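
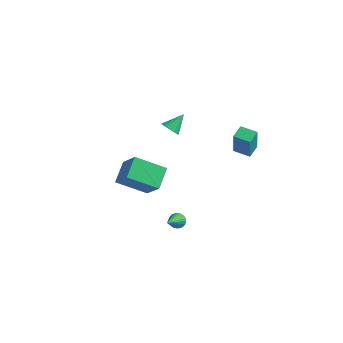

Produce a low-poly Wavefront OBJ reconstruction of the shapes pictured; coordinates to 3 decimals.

v 0.724 -4.811 0.756
v 0.358 -3.587 1.484
v 2.187 -3.818 -0.179
v 1.821 -2.594 0.549
v 1.899 -5.266 2.111
v 1.533 -4.042 2.839
v 3.362 -4.273 1.176
v 2.996 -3.049 1.904
v -0.367 1.823 0.402
v 0.086 2.024 -0.004
v -0.113 2.857 1.198
v -0.148 2.155 -0.1
v -0.425 2.22 -0.096
v -0.691 2.207 0.006
v -0.892 2.118 0.186
v -0.99 1.97 0.409
v -0.964 1.793 0.631
v -0.819 1.622 0.807
v -0.586 1.49 0.903
v -0.308 1.425 0.9
v -0.043 1.438 0.798
v 0.159 1.528 0.617
v 0.256 1.676 0.394
v 0.23 1.853 0.173
v 3.162 3.266 -0.819
v 3.412 2.865 0.908
v 3.047 4.17 -0.592
v 3.296 3.77 1.134
v 4.224 3.43 -0.934
v 4.473 3.03 0.792
v 4.108 4.335 -0.708
v 4.358 3.934 1.019
v 3.156 -2.291 -3.284
v 3.662 -2.222 -3.381
v 3.604 -3.869 -2.056
v 3.636 -2.103 -3.218
v 3.537 -2.013 -3.066
v 3.38 -1.965 -2.947
v 3.189 -1.966 -2.879
v 2.992 -2.017 -2.873
v 2.821 -2.11 -2.929
v 2.7 -2.23 -3.04
v 2.649 -2.359 -3.187
v 2.675 -2.478 -3.35
v 2.774 -2.569 -3.502
v 2.931 -2.617 -3.621
v 3.122 -2.615 -3.689
v 3.319 -2.564 -3.695
v 3.49 -2.471 -3.639
v 3.611 -2.351 -3.528
f 2 4 1
f 5 2 1
f 1 4 3
f 3 5 1
f 2 8 4
f 6 2 5
f 6 8 2
f 4 8 3
f 7 5 3
f 3 8 7
f 7 6 5
f 8 6 7
f 10 9 12
f 10 12 11
f 12 9 13
f 12 13 11
f 13 9 14
f 13 14 11
f 14 9 15
f 14 15 11
f 15 9 16
f 15 16 11
f 16 9 17
f 16 17 11
f 17 9 18
f 17 18 11
f 18 9 19
f 18 19 11
f 19 9 20
f 19 20 11
f 20 9 21
f 20 21 11
f 21 9 22
f 21 22 11
f 22 9 23
f 22 23 11
f 23 9 24
f 23 24 11
f 24 9 10
f 24 10 11
f 26 28 25
f 29 26 25
f 25 28 27
f 27 29 25
f 26 32 28
f 30 26 29
f 30 32 26
f 28 32 27
f 31 29 27
f 27 32 31
f 31 30 29
f 32 30 31
f 34 33 36
f 34 36 35
f 36 33 37
f 36 37 35
f 37 33 38
f 37 38 35
f 38 33 39
f 38 39 35
f 39 33 40
f 39 40 35
f 40 33 41
f 40 41 35
f 41 33 42
f 41 42 35
f 42 33 43
f 42 43 35
f 43 33 44
f 43 44 35
f 44 33 45
f 44 45 35
f 45 33 46
f 45 46 35
f 46 33 47
f 46 47 35
f 47 33 48
f 47 48 35
f 48 33 49
f 48 49 35
f 49 33 50
f 49 50 35
f 50 33 34
f 50 34 35



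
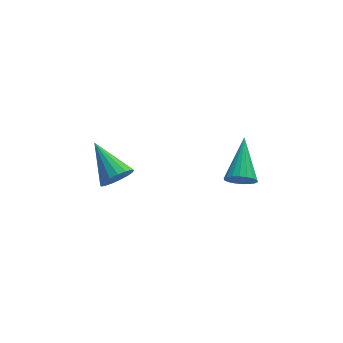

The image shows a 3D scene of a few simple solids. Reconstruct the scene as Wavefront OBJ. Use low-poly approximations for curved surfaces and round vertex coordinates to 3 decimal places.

v -3.633 -0.422 1.64
v -3.138 -0.016 1.268
v -4.207 1.102 2.54
v -3.428 -0.004 1.065
v -3.764 -0.088 0.992
v -4.071 -0.249 1.069
v -4.277 -0.449 1.276
v -4.335 -0.643 1.566
v -4.233 -0.786 1.874
v -3.994 -0.846 2.128
v -3.671 -0.808 2.27
v -3.34 -0.682 2.268
v -3.076 -0.497 2.122
v -2.94 -0.294 1.865
v -2.962 -0.12 1.558
v 1.624 0.796 -1.012
v 2.036 0.419 -0.606
v 2.216 2.544 0.012
v 2.22 0.494 -0.84
v 2.287 0.628 -1.108
v 2.222 0.796 -1.357
v 2.039 0.964 -1.537
v 1.774 1.098 -1.614
v 1.479 1.173 -1.571
v 1.213 1.173 -1.418
v 1.029 1.099 -1.184
v 0.962 0.964 -0.916
v 1.027 0.796 -0.667
v 1.21 0.629 -0.487
v 1.475 0.494 -0.41
v 1.77 0.419 -0.453
f 2 1 4
f 2 4 3
f 4 1 5
f 4 5 3
f 5 1 6
f 5 6 3
f 6 1 7
f 6 7 3
f 7 1 8
f 7 8 3
f 8 1 9
f 8 9 3
f 9 1 10
f 9 10 3
f 10 1 11
f 10 11 3
f 11 1 12
f 11 12 3
f 12 1 13
f 12 13 3
f 13 1 14
f 13 14 3
f 14 1 15
f 14 15 3
f 15 1 2
f 15 2 3
f 17 16 19
f 17 19 18
f 19 16 20
f 19 20 18
f 20 16 21
f 20 21 18
f 21 16 22
f 21 22 18
f 22 16 23
f 22 23 18
f 23 16 24
f 23 24 18
f 24 16 25
f 24 25 18
f 25 16 26
f 25 26 18
f 26 16 27
f 26 27 18
f 27 16 28
f 27 28 18
f 28 16 29
f 28 29 18
f 29 16 30
f 29 30 18
f 30 16 31
f 30 31 18
f 31 16 17
f 31 17 18



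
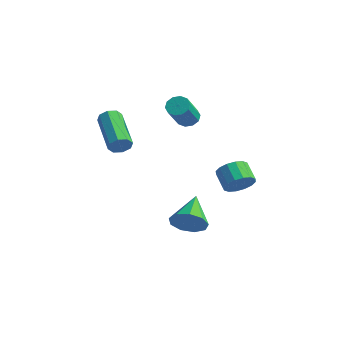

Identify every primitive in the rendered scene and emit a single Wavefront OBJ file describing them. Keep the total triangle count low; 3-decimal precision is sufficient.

v 0.778 -4.182 3.262
v 1.065 -4.02 3.715
v -0.651 -3.037 4.451
v -0.938 -3.198 3.998
v 1.09 -3.736 3.395
v -0.625 -2.753 4.131
v 0.932 -3.713 2.997
v -0.783 -2.73 3.733
v 0.684 -3.965 2.754
v -1.031 -2.981 3.49
v 0.491 -4.343 2.809
v -1.225 -3.36 3.545
v 0.465 -4.627 3.129
v -1.25 -3.644 3.865
v 0.623 -4.65 3.527
v -1.092 -3.667 4.263
v 0.871 -4.399 3.77
v -0.844 -3.415 4.506
v 2.305 -1.553 -2.126
v 2.783 -0.97 -2.635
v 1.415 -0.167 -1.374
v 2.265 -1.139 -2.935
v 1.765 -1.503 -2.857
v 1.518 -1.889 -2.436
v 1.639 -2.119 -1.87
v 2.072 -2.083 -1.424
v 2.613 -1.8 -1.306
v 3.01 -1.401 -1.571
v 3.077 -1.073 -2.096
v 3.494 0.456 0.008
v 3.939 0.985 0.346
v 3.112 1.333 0.891
v 2.666 0.804 0.552
v 3.798 1.163 0.018
v 2.971 1.511 0.563
v 3.576 1.152 -0.312
v 2.748 1.5 0.233
v 3.331 0.954 -0.557
v 2.504 1.302 -0.012
v 3.13 0.622 -0.651
v 2.303 0.971 -0.106
v 3.027 0.247 -0.568
v 2.199 0.595 -0.023
v 3.048 -0.073 -0.331
v 2.221 0.275 0.214
v 3.189 -0.251 -0.003
v 2.362 0.097 0.542
v 3.412 -0.24 0.327
v 2.584 0.108 0.872
v 3.656 -0.042 0.572
v 2.829 0.306 1.117
v 3.857 0.289 0.666
v 3.03 0.638 1.211
v 3.961 0.665 0.583
v 3.133 1.013 1.128
v -1.227 1.97 1.885
v -0.777 2.334 2.045
v -0.384 1.274 3.354
v -0.833 0.91 3.195
v -1.082 2.443 2.225
v -0.689 1.383 3.534
v -1.442 2.372 2.275
v -1.049 1.312 3.585
v -1.72 2.147 2.177
v -1.327 1.087 3.486
v -1.81 1.855 1.967
v -1.417 0.794 3.276
v -1.676 1.606 1.726
v -1.283 0.546 3.035
v -1.371 1.497 1.546
v -0.978 0.437 2.855
v -1.011 1.568 1.495
v -0.618 0.508 2.805
v -0.733 1.793 1.594
v -0.34 0.733 2.903
v -0.643 2.086 1.804
v -0.25 1.025 3.113
f 2 1 5
f 2 5 3
f 3 5 6
f 3 6 4
f 5 1 7
f 5 7 6
f 6 7 8
f 6 8 4
f 7 1 9
f 7 9 8
f 8 9 10
f 8 10 4
f 9 1 11
f 9 11 10
f 10 11 12
f 10 12 4
f 11 1 13
f 11 13 12
f 12 13 14
f 12 14 4
f 13 1 15
f 13 15 14
f 14 15 16
f 14 16 4
f 15 1 17
f 15 17 16
f 16 17 18
f 16 18 4
f 17 1 2
f 17 2 18
f 18 2 3
f 18 3 4
f 20 19 22
f 20 22 21
f 22 19 23
f 22 23 21
f 23 19 24
f 23 24 21
f 24 19 25
f 24 25 21
f 25 19 26
f 25 26 21
f 26 19 27
f 26 27 21
f 27 19 28
f 27 28 21
f 28 19 29
f 28 29 21
f 29 19 20
f 29 20 21
f 31 30 34
f 31 34 32
f 32 34 35
f 32 35 33
f 34 30 36
f 34 36 35
f 35 36 37
f 35 37 33
f 36 30 38
f 36 38 37
f 37 38 39
f 37 39 33
f 38 30 40
f 38 40 39
f 39 40 41
f 39 41 33
f 40 30 42
f 40 42 41
f 41 42 43
f 41 43 33
f 42 30 44
f 42 44 43
f 43 44 45
f 43 45 33
f 44 30 46
f 44 46 45
f 45 46 47
f 45 47 33
f 46 30 48
f 46 48 47
f 47 48 49
f 47 49 33
f 48 30 50
f 48 50 49
f 49 50 51
f 49 51 33
f 50 30 52
f 50 52 51
f 51 52 53
f 51 53 33
f 52 30 54
f 52 54 53
f 53 54 55
f 53 55 33
f 54 30 31
f 54 31 55
f 55 31 32
f 55 32 33
f 57 56 60
f 57 60 58
f 58 60 61
f 58 61 59
f 60 56 62
f 60 62 61
f 61 62 63
f 61 63 59
f 62 56 64
f 62 64 63
f 63 64 65
f 63 65 59
f 64 56 66
f 64 66 65
f 65 66 67
f 65 67 59
f 66 56 68
f 66 68 67
f 67 68 69
f 67 69 59
f 68 56 70
f 68 70 69
f 69 70 71
f 69 71 59
f 70 56 72
f 70 72 71
f 71 72 73
f 71 73 59
f 72 56 74
f 72 74 73
f 73 74 75
f 73 75 59
f 74 56 76
f 74 76 75
f 75 76 77
f 75 77 59
f 76 56 57
f 76 57 77
f 77 57 58
f 77 58 59



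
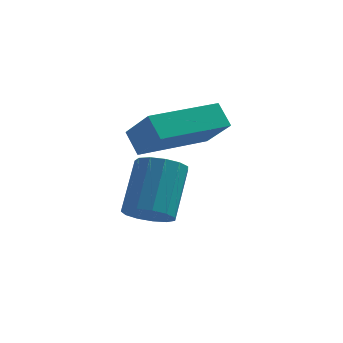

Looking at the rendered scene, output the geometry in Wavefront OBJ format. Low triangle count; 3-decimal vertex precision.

v -1.345 -0.895 -1.55
v -0.971 -0.427 -1.95
v -0.862 0.683 -0.55
v -1.235 0.215 -0.15
v -1.362 -0.33 -1.996
v -1.253 0.78 -0.596
v -1.748 -0.413 -1.901
v -1.639 0.697 -0.501
v -2.006 -0.648 -1.694
v -1.896 0.462 -0.294
v -2.053 -0.962 -1.442
v -1.944 0.148 -0.041
v -1.876 -1.255 -1.224
v -1.767 -0.145 0.177
v -1.53 -1.433 -1.109
v -1.421 -0.323 0.291
v -1.125 -1.441 -1.135
v -1.016 -0.331 0.265
v -0.79 -1.275 -1.292
v -0.681 -0.165 0.108
v -0.631 -0.989 -1.532
v -0.522 0.121 -0.131
v -0.698 -0.673 -1.777
v -0.589 0.437 -0.377
v -1.496 -1.414 0.772
v -1.886 -1.065 1.403
v -0.037 0.178 0.795
v -0.427 0.527 1.426
v -0.753 -2.107 1.614
v -1.143 -1.758 2.245
v 0.706 -0.515 1.637
v 0.316 -0.166 2.268
f 2 1 5
f 2 5 3
f 3 5 6
f 3 6 4
f 5 1 7
f 5 7 6
f 6 7 8
f 6 8 4
f 7 1 9
f 7 9 8
f 8 9 10
f 8 10 4
f 9 1 11
f 9 11 10
f 10 11 12
f 10 12 4
f 11 1 13
f 11 13 12
f 12 13 14
f 12 14 4
f 13 1 15
f 13 15 14
f 14 15 16
f 14 16 4
f 15 1 17
f 15 17 16
f 16 17 18
f 16 18 4
f 17 1 19
f 17 19 18
f 18 19 20
f 18 20 4
f 19 1 21
f 19 21 20
f 20 21 22
f 20 22 4
f 21 1 23
f 21 23 22
f 22 23 24
f 22 24 4
f 23 1 2
f 23 2 24
f 24 2 3
f 24 3 4
f 26 28 25
f 29 26 25
f 25 28 27
f 27 29 25
f 26 32 28
f 30 26 29
f 30 32 26
f 28 32 27
f 31 29 27
f 27 32 31
f 31 30 29
f 32 30 31



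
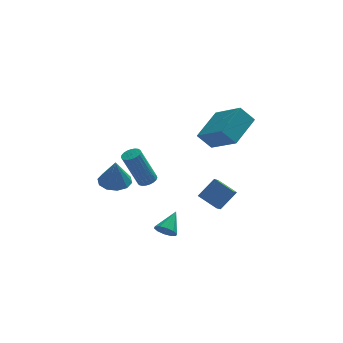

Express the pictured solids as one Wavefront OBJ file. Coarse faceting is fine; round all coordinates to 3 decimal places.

v 0.94 2.092 1.375
v 0.208 2.274 2.23
v 2.197 3.498 2.152
v 1.465 3.68 3.007
v 1.915 0.58 2.533
v 1.183 0.762 3.388
v 3.172 1.986 3.31
v 2.44 2.168 4.165
v -2.617 0.745 0.177
v -2.125 0.835 0.378
v -2.95 0.865 2.385
v -3.443 0.775 2.183
v -2.2 1.044 0.344
v -3.025 1.074 2.351
v -2.348 1.201 0.281
v -3.173 1.231 2.288
v -2.542 1.279 0.2
v -3.367 1.309 2.207
v -2.749 1.265 0.115
v -3.574 1.295 2.122
v -2.934 1.161 0.04
v -3.759 1.191 2.047
v -3.064 0.985 -0.01
v -3.889 1.015 1.996
v -3.116 0.768 -0.029
v -3.941 0.797 1.978
v -3.083 0.546 -0.012
v -3.908 0.576 1.995
v -2.969 0.359 0.038
v -3.794 0.389 2.045
v -2.794 0.239 0.111
v -3.619 0.269 2.118
v -2.589 0.206 0.196
v -3.414 0.236 2.203
v -2.388 0.267 0.278
v -3.213 0.296 2.285
v -2.228 0.41 0.342
v -3.053 0.44 2.349
v -2.134 0.611 0.377
v -2.959 0.641 2.384
v 0.573 3.815 -3.445
v 1.523 4.169 -2.451
v 0.932 4.5 -4.031
v 1.882 4.854 -3.037
v 1.418 2.946 -3.943
v 2.368 3.3 -2.949
v 1.777 3.631 -4.529
v 2.727 3.985 -3.535
v -1.674 0.91 -3.972
v -1.143 0.792 -4.327
v -0.946 1.89 -3.208
v -1.349 1.086 -4.507
v -1.68 1.313 -4.482
v -2.009 1.386 -4.263
v -2.209 1.277 -3.932
v -2.206 1.028 -3.617
v -1.999 0.735 -3.437
v -1.668 0.508 -3.461
v -1.34 0.435 -3.681
v -1.139 0.543 -4.012
v -3.968 3.08 -1.251
v -3.434 2.357 -1.392
v -3.952 2.78 0.351
v -3.103 2.804 -1.311
v -3.103 3.357 -1.208
v -3.433 3.804 -1.121
v -3.968 3.974 -1.084
v -4.503 3.802 -1.111
v -4.834 3.355 -1.191
v -4.834 2.802 -1.294
v -4.503 2.355 -1.381
v -3.969 2.185 -1.418
f 2 4 1
f 5 2 1
f 1 4 3
f 3 5 1
f 2 8 4
f 6 2 5
f 6 8 2
f 4 8 3
f 7 5 3
f 3 8 7
f 7 6 5
f 8 6 7
f 10 9 13
f 10 13 11
f 11 13 14
f 11 14 12
f 13 9 15
f 13 15 14
f 14 15 16
f 14 16 12
f 15 9 17
f 15 17 16
f 16 17 18
f 16 18 12
f 17 9 19
f 17 19 18
f 18 19 20
f 18 20 12
f 19 9 21
f 19 21 20
f 20 21 22
f 20 22 12
f 21 9 23
f 21 23 22
f 22 23 24
f 22 24 12
f 23 9 25
f 23 25 24
f 24 25 26
f 24 26 12
f 25 9 27
f 25 27 26
f 26 27 28
f 26 28 12
f 27 9 29
f 27 29 28
f 28 29 30
f 28 30 12
f 29 9 31
f 29 31 30
f 30 31 32
f 30 32 12
f 31 9 33
f 31 33 32
f 32 33 34
f 32 34 12
f 33 9 35
f 33 35 34
f 34 35 36
f 34 36 12
f 35 9 37
f 35 37 36
f 36 37 38
f 36 38 12
f 37 9 39
f 37 39 38
f 38 39 40
f 38 40 12
f 39 9 10
f 39 10 40
f 40 10 11
f 40 11 12
f 42 44 41
f 45 42 41
f 41 44 43
f 43 45 41
f 42 48 44
f 46 42 45
f 46 48 42
f 44 48 43
f 47 45 43
f 43 48 47
f 47 46 45
f 48 46 47
f 50 49 52
f 50 52 51
f 52 49 53
f 52 53 51
f 53 49 54
f 53 54 51
f 54 49 55
f 54 55 51
f 55 49 56
f 55 56 51
f 56 49 57
f 56 57 51
f 57 49 58
f 57 58 51
f 58 49 59
f 58 59 51
f 59 49 60
f 59 60 51
f 60 49 50
f 60 50 51
f 62 61 64
f 62 64 63
f 64 61 65
f 64 65 63
f 65 61 66
f 65 66 63
f 66 61 67
f 66 67 63
f 67 61 68
f 67 68 63
f 68 61 69
f 68 69 63
f 69 61 70
f 69 70 63
f 70 61 71
f 70 71 63
f 71 61 72
f 71 72 63
f 72 61 62
f 72 62 63



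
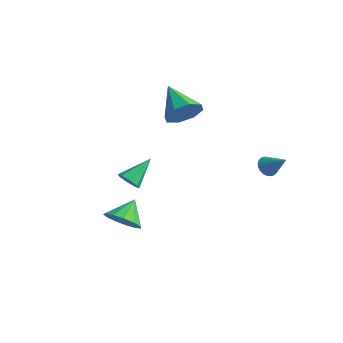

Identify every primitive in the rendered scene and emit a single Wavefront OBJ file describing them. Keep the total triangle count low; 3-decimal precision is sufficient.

v 0.007 -3.099 -1.45
v 0.678 -2.563 -1.879
v -0.227 -2.101 -0.57
v 0.211 -2.452 -2.129
v -0.321 -2.546 -2.163
v -0.748 -2.816 -1.971
v -0.936 -3.176 -1.613
v -0.825 -3.511 -1.203
v -0.449 -3.715 -0.872
v 0.071 -3.724 -0.724
v 0.571 -3.534 -0.806
v 0.892 -3.206 -1.093
v 0.931 -2.844 -1.493
v -2.897 -0.054 -1.467
v -2.411 0.184 -1.828
v -2.823 1.334 -0.453
v -2.858 0.328 -1.992
v -3.328 0.249 -1.849
v -3.545 -0.008 -1.482
v -3.383 -0.291 -1.107
v -2.936 -0.435 -0.942
v -2.466 -0.356 -1.086
v -2.249 -0.099 -1.452
v -1.274 2.036 3.036
v -0.78 1.902 3.906
v -2.906 2.564 4.044
v -0.713 2.623 3.637
v -0.975 3.001 3.015
v -1.412 2.814 2.406
v -1.768 2.171 2.165
v -1.834 1.45 2.435
v -1.573 1.072 3.056
v -1.136 1.259 3.666
v 3.097 3.143 0.868
v 3.387 2.748 0.559
v 4.143 3.237 1.732
v 3.453 2.94 0.458
v 3.464 3.163 0.42
v 3.42 3.382 0.45
v 3.326 3.566 0.544
v 3.197 3.685 0.687
v 3.053 3.721 0.858
v 2.916 3.67 1.03
v 2.806 3.538 1.178
v 2.74 3.346 1.278
v 2.729 3.123 1.317
v 2.774 2.903 1.286
v 2.867 2.72 1.193
v 2.996 2.601 1.049
v 3.14 2.565 0.879
v 3.278 2.616 0.706
f 2 1 4
f 2 4 3
f 4 1 5
f 4 5 3
f 5 1 6
f 5 6 3
f 6 1 7
f 6 7 3
f 7 1 8
f 7 8 3
f 8 1 9
f 8 9 3
f 9 1 10
f 9 10 3
f 10 1 11
f 10 11 3
f 11 1 12
f 11 12 3
f 12 1 13
f 12 13 3
f 13 1 2
f 13 2 3
f 15 14 17
f 15 17 16
f 17 14 18
f 17 18 16
f 18 14 19
f 18 19 16
f 19 14 20
f 19 20 16
f 20 14 21
f 20 21 16
f 21 14 22
f 21 22 16
f 22 14 23
f 22 23 16
f 23 14 15
f 23 15 16
f 25 24 27
f 25 27 26
f 27 24 28
f 27 28 26
f 28 24 29
f 28 29 26
f 29 24 30
f 29 30 26
f 30 24 31
f 30 31 26
f 31 24 32
f 31 32 26
f 32 24 33
f 32 33 26
f 33 24 25
f 33 25 26
f 35 34 37
f 35 37 36
f 37 34 38
f 37 38 36
f 38 34 39
f 38 39 36
f 39 34 40
f 39 40 36
f 40 34 41
f 40 41 36
f 41 34 42
f 41 42 36
f 42 34 43
f 42 43 36
f 43 34 44
f 43 44 36
f 44 34 45
f 44 45 36
f 45 34 46
f 45 46 36
f 46 34 47
f 46 47 36
f 47 34 48
f 47 48 36
f 48 34 49
f 48 49 36
f 49 34 50
f 49 50 36
f 50 34 51
f 50 51 36
f 51 34 35
f 51 35 36



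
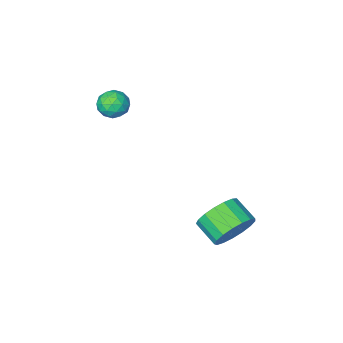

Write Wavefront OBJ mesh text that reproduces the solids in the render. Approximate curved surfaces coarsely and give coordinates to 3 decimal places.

v 0.857 -2.986 1.903
v 1.165 -2.535 2.295
v 1.435 -3.785 2.365
v 1.743 -3.334 2.757
v 1.091 -3.469 2.85
v 0.734 -2.976 2.564
v 1.866 -3.344 2.096
v 1.509 -2.851 1.81
v 1.79 -2.757 2.415
v 1.31 -2.834 2.881
v 1.29 -3.486 1.779
v 0.81 -3.563 2.245
v 0.96 -2.691 2.058
v 1.64 -3.629 2.602
v 1.256 -3.709 2.656
v 1.438 -3.444 2.887
v 0.706 -2.949 2.216
v 0.888 -2.684 2.447
v 0.844 -3.234 2.773
v 1.712 -3.636 2.213
v 1.894 -3.371 2.444
v 1.162 -2.876 1.773
v 1.344 -2.611 2.004
v 1.756 -3.086 1.887
v 1.509 -2.556 2.359
v 1.848 -3.025 2.631
v 1.921 -3.031 2.242
v 1.711 -2.741 2.074
v 1.227 -2.601 2.633
v 1.567 -3.071 2.905
v 1.183 -3.15 2.959
v 0.973 -2.86 2.791
v 1.594 -2.731 2.703
v 1.033 -3.249 1.755
v 1.373 -3.719 2.027
v 1.627 -3.46 1.869
v 1.417 -3.17 1.701
v 0.752 -3.295 2.029
v 1.091 -3.764 2.301
v 0.889 -3.579 2.586
v 0.679 -3.289 2.418
v 1.006 -3.589 1.957
v -0.903 1.873 -2.405
v -0.495 2.308 -1.678
v -0.329 1.302 -1.169
v -0.737 0.867 -1.895
v -0.93 2.294 -1.565
v -0.764 1.288 -1.055
v -1.359 2.183 -1.643
v -1.193 1.177 -1.134
v -1.683 2.002 -1.896
v -1.517 0.995 -1.387
v -1.829 1.791 -2.266
v -1.663 0.784 -1.757
v -1.763 1.598 -2.667
v -1.597 0.592 -2.158
v -1.5 1.469 -3.008
v -1.333 0.463 -2.499
v -1.1 1.432 -3.211
v -0.934 0.426 -2.702
v -0.655 1.497 -3.229
v -0.489 0.49 -2.72
v -0.267 1.647 -3.059
v -0.101 0.641 -2.549
v -0.024 1.849 -2.738
v 0.142 0.843 -2.229
v 0.017 2.057 -2.341
v 0.183 1.051 -1.832
v -0.153 2.223 -1.959
v 0.013 1.216 -1.449
f 1 38 17
f 38 12 41
f 17 41 6
f 38 41 17
f 1 17 13
f 17 6 18
f 13 18 2
f 17 18 13
f 1 13 22
f 13 2 23
f 22 23 8
f 13 23 22
f 1 22 34
f 22 8 37
f 34 37 11
f 22 37 34
f 1 34 38
f 34 11 42
f 38 42 12
f 34 42 38
f 2 18 29
f 18 6 32
f 29 32 10
f 18 32 29
f 6 41 19
f 41 12 40
f 19 40 5
f 41 40 19
f 12 42 39
f 42 11 35
f 39 35 3
f 42 35 39
f 11 37 36
f 37 8 24
f 36 24 7
f 37 24 36
f 8 23 28
f 23 2 25
f 28 25 9
f 23 25 28
f 4 30 16
f 30 10 31
f 16 31 5
f 30 31 16
f 4 16 14
f 16 5 15
f 14 15 3
f 16 15 14
f 4 14 21
f 14 3 20
f 21 20 7
f 14 20 21
f 4 21 26
f 21 7 27
f 26 27 9
f 21 27 26
f 4 26 30
f 26 9 33
f 30 33 10
f 26 33 30
f 5 31 19
f 31 10 32
f 19 32 6
f 31 32 19
f 3 15 39
f 15 5 40
f 39 40 12
f 15 40 39
f 7 20 36
f 20 3 35
f 36 35 11
f 20 35 36
f 9 27 28
f 27 7 24
f 28 24 8
f 27 24 28
f 10 33 29
f 33 9 25
f 29 25 2
f 33 25 29
f 44 43 47
f 44 47 45
f 45 47 48
f 45 48 46
f 47 43 49
f 47 49 48
f 48 49 50
f 48 50 46
f 49 43 51
f 49 51 50
f 50 51 52
f 50 52 46
f 51 43 53
f 51 53 52
f 52 53 54
f 52 54 46
f 53 43 55
f 53 55 54
f 54 55 56
f 54 56 46
f 55 43 57
f 55 57 56
f 56 57 58
f 56 58 46
f 57 43 59
f 57 59 58
f 58 59 60
f 58 60 46
f 59 43 61
f 59 61 60
f 60 61 62
f 60 62 46
f 61 43 63
f 61 63 62
f 62 63 64
f 62 64 46
f 63 43 65
f 63 65 64
f 64 65 66
f 64 66 46
f 65 43 67
f 65 67 66
f 66 67 68
f 66 68 46
f 67 43 69
f 67 69 68
f 68 69 70
f 68 70 46
f 69 43 44
f 69 44 70
f 70 44 45
f 70 45 46



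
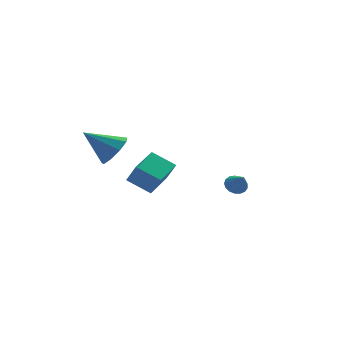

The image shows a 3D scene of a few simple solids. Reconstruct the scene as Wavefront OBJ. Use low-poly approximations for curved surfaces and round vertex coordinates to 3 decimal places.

v 3.689 -0.561 -0.738
v 4.318 -0.432 -0.586
v 3.631 -1.419 0.238
v 4.155 -0.224 -0.414
v 3.884 -0.094 -0.315
v 3.569 -0.07 -0.313
v 3.282 -0.159 -0.408
v 3.087 -0.341 -0.579
v 3.031 -0.572 -0.786
v 3.125 -0.801 -0.982
v 3.348 -0.976 -1.122
v 3.65 -1.055 -1.174
v 3.96 -1.021 -1.126
v 4.208 -0.882 -0.989
v 4.337 -0.669 -0.794
v -3.019 0.438 3.042
v -2.229 1.073 3.385
v -4.321 1.382 4.298
v -2.563 1.378 2.81
v -3.11 1.243 2.343
v -3.615 0.731 2.204
v -3.841 0.083 2.457
v -3.682 -0.399 2.984
v -3.213 -0.49 3.539
v -2.653 -0.146 3.861
v -2.264 0.472 3.8
v -3.123 -0.979 1.588
v -2.863 -1.523 2.706
v -1.576 0.143 1.775
v -1.317 -0.401 2.893
v -2.283 -2.019 0.887
v -2.024 -2.563 2.005
v -0.737 -0.897 1.074
v -0.477 -1.441 2.192
f 2 1 4
f 2 4 3
f 4 1 5
f 4 5 3
f 5 1 6
f 5 6 3
f 6 1 7
f 6 7 3
f 7 1 8
f 7 8 3
f 8 1 9
f 8 9 3
f 9 1 10
f 9 10 3
f 10 1 11
f 10 11 3
f 11 1 12
f 11 12 3
f 12 1 13
f 12 13 3
f 13 1 14
f 13 14 3
f 14 1 15
f 14 15 3
f 15 1 2
f 15 2 3
f 17 16 19
f 17 19 18
f 19 16 20
f 19 20 18
f 20 16 21
f 20 21 18
f 21 16 22
f 21 22 18
f 22 16 23
f 22 23 18
f 23 16 24
f 23 24 18
f 24 16 25
f 24 25 18
f 25 16 26
f 25 26 18
f 26 16 17
f 26 17 18
f 28 30 27
f 31 28 27
f 27 30 29
f 29 31 27
f 28 34 30
f 32 28 31
f 32 34 28
f 30 34 29
f 33 31 29
f 29 34 33
f 33 32 31
f 34 32 33



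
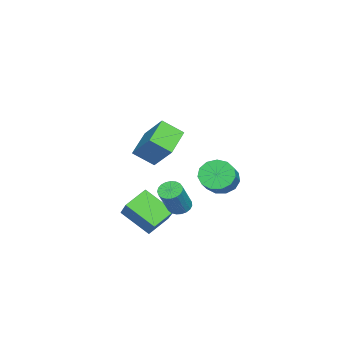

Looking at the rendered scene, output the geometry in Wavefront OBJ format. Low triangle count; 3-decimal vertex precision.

v -3.593 0.629 -1.511
v -3.008 0.453 -2.315
v -1.702 0.495 -1.374
v -2.287 0.671 -0.569
v -3.056 1.019 -2.272
v -1.75 1.06 -1.331
v -3.275 1.461 -1.988
v -1.969 1.502 -1.047
v -3.595 1.638 -1.552
v -2.289 1.68 -0.611
v -3.914 1.496 -1.103
v -2.608 1.537 -0.162
v -4.131 1.078 -0.783
v -2.826 1.12 0.158
v -4.177 0.518 -0.695
v -2.872 0.559 0.247
v -4.038 -0.007 -0.865
v -2.733 0.034 0.076
v -3.757 -0.33 -1.24
v -2.452 -0.288 -0.299
v -3.424 -0.348 -1.701
v -2.119 -0.307 -0.76
v -3.145 -0.056 -2.102
v -1.839 -0.015 -1.161
v 0.984 -3.595 -2.318
v -0.065 -2.848 -1.629
v 1.34 -2.015 -3.49
v 0.292 -1.268 -2.801
v 2.228 -2.972 -1.099
v 1.18 -2.225 -0.41
v 2.585 -1.392 -2.271
v 1.536 -0.645 -1.582
v 1.44 -1.049 2.977
v 1.634 -2.117 3.763
v 2.107 0.006 4.246
v 2.302 -1.062 5.032
v 3.078 -1.258 2.288
v 3.273 -2.326 3.074
v 3.746 -0.203 3.557
v 3.94 -1.271 4.343
v 1.823 -0.288 -1.008
v 2.277 -0.592 -1.36
v 3.35 -0.817 0.216
v 2.897 -0.512 0.568
v 2.356 -0.334 -1.377
v 3.429 -0.559 0.198
v 2.343 -0.068 -1.331
v 3.417 -0.293 0.245
v 2.24 0.16 -1.228
v 3.314 -0.065 0.348
v 2.065 0.31 -1.088
v 3.139 0.086 0.488
v 1.848 0.358 -0.933
v 2.922 0.133 0.643
v 1.627 0.293 -0.792
v 2.701 0.068 0.784
v 1.44 0.128 -0.688
v 2.514 -0.096 0.888
v 1.319 -0.108 -0.639
v 2.393 -0.333 0.937
v 1.285 -0.376 -0.654
v 2.359 -0.601 0.922
v 1.344 -0.628 -0.73
v 2.418 -0.853 0.845
v 1.486 -0.822 -0.855
v 2.56 -1.047 0.721
v 1.687 -0.923 -1.005
v 2.76 -1.148 0.57
v 1.91 -0.914 -1.157
v 2.984 -1.139 0.419
v 2.119 -0.797 -1.282
v 3.193 -1.022 0.294
f 2 1 5
f 2 5 3
f 3 5 6
f 3 6 4
f 5 1 7
f 5 7 6
f 6 7 8
f 6 8 4
f 7 1 9
f 7 9 8
f 8 9 10
f 8 10 4
f 9 1 11
f 9 11 10
f 10 11 12
f 10 12 4
f 11 1 13
f 11 13 12
f 12 13 14
f 12 14 4
f 13 1 15
f 13 15 14
f 14 15 16
f 14 16 4
f 15 1 17
f 15 17 16
f 16 17 18
f 16 18 4
f 17 1 19
f 17 19 18
f 18 19 20
f 18 20 4
f 19 1 21
f 19 21 20
f 20 21 22
f 20 22 4
f 21 1 23
f 21 23 22
f 22 23 24
f 22 24 4
f 23 1 2
f 23 2 24
f 24 2 3
f 24 3 4
f 26 28 25
f 29 26 25
f 25 28 27
f 27 29 25
f 26 32 28
f 30 26 29
f 30 32 26
f 28 32 27
f 31 29 27
f 27 32 31
f 31 30 29
f 32 30 31
f 34 36 33
f 37 34 33
f 33 36 35
f 35 37 33
f 34 40 36
f 38 34 37
f 38 40 34
f 36 40 35
f 39 37 35
f 35 40 39
f 39 38 37
f 40 38 39
f 42 41 45
f 42 45 43
f 43 45 46
f 43 46 44
f 45 41 47
f 45 47 46
f 46 47 48
f 46 48 44
f 47 41 49
f 47 49 48
f 48 49 50
f 48 50 44
f 49 41 51
f 49 51 50
f 50 51 52
f 50 52 44
f 51 41 53
f 51 53 52
f 52 53 54
f 52 54 44
f 53 41 55
f 53 55 54
f 54 55 56
f 54 56 44
f 55 41 57
f 55 57 56
f 56 57 58
f 56 58 44
f 57 41 59
f 57 59 58
f 58 59 60
f 58 60 44
f 59 41 61
f 59 61 60
f 60 61 62
f 60 62 44
f 61 41 63
f 61 63 62
f 62 63 64
f 62 64 44
f 63 41 65
f 63 65 64
f 64 65 66
f 64 66 44
f 65 41 67
f 65 67 66
f 66 67 68
f 66 68 44
f 67 41 69
f 67 69 68
f 68 69 70
f 68 70 44
f 69 41 71
f 69 71 70
f 70 71 72
f 70 72 44
f 71 41 42
f 71 42 72
f 72 42 43
f 72 43 44



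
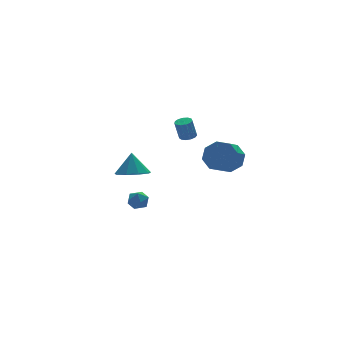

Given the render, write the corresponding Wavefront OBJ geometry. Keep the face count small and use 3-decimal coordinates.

v 0.957 3.176 -2.261
v 1.899 3.576 -2.537
v 1.143 3.704 -0.859
v 1.378 4.067 -2.652
v 0.66 4.141 -2.585
v 0.081 3.764 -2.366
v -0.089 3.112 -2.098
v 0.231 2.49 -1.907
v 0.89 2.189 -1.881
v 1.581 2.35 -2.033
v 1.979 2.898 -2.292
v 2.599 -0.54 2.011
v 3.01 -0.823 2.116
v 2.732 -0.783 3.314
v 2.321 -0.5 3.209
v 3.095 -0.549 2.127
v 2.818 -0.509 3.324
v 3.023 -0.272 2.101
v 2.746 -0.232 3.298
v 2.816 -0.08 2.046
v 2.539 -0.04 3.244
v 2.54 -0.035 1.981
v 2.263 0.006 3.178
v 2.283 -0.149 1.925
v 2.005 -0.109 3.122
v 2.126 -0.388 1.896
v 1.848 -0.348 3.094
v 2.119 -0.675 1.905
v 1.841 -0.635 3.102
v 2.264 -0.92 1.946
v 1.987 -0.879 3.144
v 2.516 -1.043 2.009
v 2.238 -1.003 3.207
v 2.794 -1.008 2.072
v 2.516 -0.967 3.27
v 3.423 -3.599 1.511
v 4.03 -3.619 2.33
v 3.145 -4.362 2.968
v 2.537 -4.341 2.149
v 3.534 -3.017 2.342
v 2.648 -3.76 2.98
v 2.972 -2.756 1.867
v 2.087 -3.498 2.505
v 2.674 -2.988 1.183
v 1.789 -3.731 1.822
v 2.815 -3.578 0.692
v 1.93 -4.321 1.33
v 3.312 -4.18 0.68
v 2.426 -4.923 1.318
v 3.873 -4.442 1.155
v 2.988 -5.184 1.793
v 4.171 -4.209 1.838
v 3.286 -4.952 2.477
v 0.339 1.51 -3.353
v 0.581 1.207 -2.765
v -0.221 0.553 -3.615
v 0.021 0.25 -3.027
v -0.449 0.773 -2.987
v -0.103 1.365 -2.825
v 0.463 0.395 -3.555
v 0.809 0.987 -3.393
v 0.657 0.518 -2.89
v 0.093 0.752 -2.538
v 0.267 1.008 -3.842
v -0.297 1.242 -3.49
f 2 1 4
f 2 4 3
f 4 1 5
f 4 5 3
f 5 1 6
f 5 6 3
f 6 1 7
f 6 7 3
f 7 1 8
f 7 8 3
f 8 1 9
f 8 9 3
f 9 1 10
f 9 10 3
f 10 1 11
f 10 11 3
f 11 1 2
f 11 2 3
f 13 12 16
f 13 16 14
f 14 16 17
f 14 17 15
f 16 12 18
f 16 18 17
f 17 18 19
f 17 19 15
f 18 12 20
f 18 20 19
f 19 20 21
f 19 21 15
f 20 12 22
f 20 22 21
f 21 22 23
f 21 23 15
f 22 12 24
f 22 24 23
f 23 24 25
f 23 25 15
f 24 12 26
f 24 26 25
f 25 26 27
f 25 27 15
f 26 12 28
f 26 28 27
f 27 28 29
f 27 29 15
f 28 12 30
f 28 30 29
f 29 30 31
f 29 31 15
f 30 12 32
f 30 32 31
f 31 32 33
f 31 33 15
f 32 12 34
f 32 34 33
f 33 34 35
f 33 35 15
f 34 12 13
f 34 13 35
f 35 13 14
f 35 14 15
f 37 36 40
f 37 40 38
f 38 40 41
f 38 41 39
f 40 36 42
f 40 42 41
f 41 42 43
f 41 43 39
f 42 36 44
f 42 44 43
f 43 44 45
f 43 45 39
f 44 36 46
f 44 46 45
f 45 46 47
f 45 47 39
f 46 36 48
f 46 48 47
f 47 48 49
f 47 49 39
f 48 36 50
f 48 50 49
f 49 50 51
f 49 51 39
f 50 36 52
f 50 52 51
f 51 52 53
f 51 53 39
f 52 36 37
f 52 37 53
f 53 37 38
f 53 38 39
f 54 65 59
f 54 59 55
f 54 55 61
f 54 61 64
f 54 64 65
f 55 59 63
f 59 65 58
f 65 64 56
f 64 61 60
f 61 55 62
f 57 63 58
f 57 58 56
f 57 56 60
f 57 60 62
f 57 62 63
f 58 63 59
f 56 58 65
f 60 56 64
f 62 60 61
f 63 62 55



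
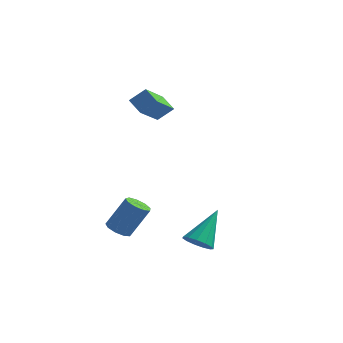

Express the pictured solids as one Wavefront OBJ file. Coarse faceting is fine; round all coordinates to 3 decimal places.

v 1.024 -3.581 -3.928
v 1.733 -3.793 -3.914
v 1.416 -2.179 -2.512
v 1.706 -3.494 -4.203
v 1.462 -3.222 -4.404
v 1.079 -3.064 -4.455
v 0.679 -3.07 -4.338
v 0.389 -3.239 -4.091
v 0.3 -3.515 -3.792
v 0.441 -3.813 -3.536
v 0.767 -4.037 -3.405
v 1.175 -4.116 -3.44
v 1.535 -4.025 -3.629
v -3.11 2.251 0.381
v -3.283 0.595 1.49
v -3.822 2.658 0.879
v -3.995 1.003 1.988
v -2.445 2.617 1.032
v -2.618 0.962 2.141
v -3.157 3.025 1.53
v -3.33 1.369 2.639
v -3.106 -2.508 -4.431
v -2.665 -2.172 -4.771
v -1.914 -1.656 -3.289
v -2.354 -1.992 -2.949
v -3.017 -1.915 -4.682
v -2.265 -1.399 -3.2
v -3.41 -1.935 -4.476
v -2.658 -1.419 -2.994
v -3.661 -2.223 -4.248
v -2.909 -1.708 -2.766
v -3.652 -2.645 -4.106
v -2.9 -2.129 -2.624
v -3.388 -3.002 -4.116
v -2.636 -2.486 -2.634
v -2.991 -3.128 -4.273
v -2.239 -2.612 -2.791
v -2.649 -2.964 -4.504
v -1.897 -2.448 -3.022
v -2.52 -2.587 -4.701
v -1.768 -2.071 -3.219
f 2 1 4
f 2 4 3
f 4 1 5
f 4 5 3
f 5 1 6
f 5 6 3
f 6 1 7
f 6 7 3
f 7 1 8
f 7 8 3
f 8 1 9
f 8 9 3
f 9 1 10
f 9 10 3
f 10 1 11
f 10 11 3
f 11 1 12
f 11 12 3
f 12 1 13
f 12 13 3
f 13 1 2
f 13 2 3
f 15 17 14
f 18 15 14
f 14 17 16
f 16 18 14
f 15 21 17
f 19 15 18
f 19 21 15
f 17 21 16
f 20 18 16
f 16 21 20
f 20 19 18
f 21 19 20
f 23 22 26
f 23 26 24
f 24 26 27
f 24 27 25
f 26 22 28
f 26 28 27
f 27 28 29
f 27 29 25
f 28 22 30
f 28 30 29
f 29 30 31
f 29 31 25
f 30 22 32
f 30 32 31
f 31 32 33
f 31 33 25
f 32 22 34
f 32 34 33
f 33 34 35
f 33 35 25
f 34 22 36
f 34 36 35
f 35 36 37
f 35 37 25
f 36 22 38
f 36 38 37
f 37 38 39
f 37 39 25
f 38 22 40
f 38 40 39
f 39 40 41
f 39 41 25
f 40 22 23
f 40 23 41
f 41 23 24
f 41 24 25



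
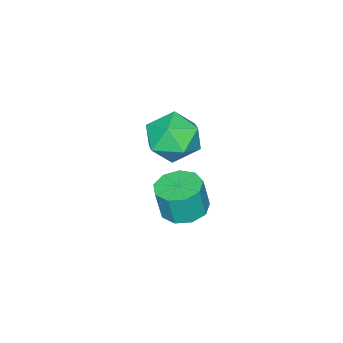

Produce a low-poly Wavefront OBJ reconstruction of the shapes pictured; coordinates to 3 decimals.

v -1.488 -1.128 3.735
v -0.796 -0.375 3.172
v 0.016 -2.185 4.168
v 0.708 -1.432 3.605
v 0.19 -1.116 4.602
v -0.74 -0.463 4.334
v -0.04 -2.097 3.006
v -0.97 -1.444 2.738
v 0.098 -0.974 2.721
v 0.241 -0.367 3.708
v -1.021 -2.193 3.632
v -0.878 -1.586 4.619
v -1.355 -1.465 -1.298
v -0.434 -1.257 -1.399
v -0.243 -1.427 -0.002
v -1.165 -1.635 0.098
v -0.773 -0.714 -1.286
v -0.582 -0.884 0.11
v -1.385 -0.523 -1.18
v -1.194 -0.693 0.217
v -1.983 -0.772 -1.128
v -1.792 -0.942 0.268
v -2.287 -1.346 -1.157
v -2.096 -1.516 0.24
v -2.155 -1.975 -1.251
v -1.965 -2.145 0.146
v -1.649 -2.366 -1.368
v -1.459 -2.536 0.029
v -1.006 -2.335 -1.452
v -0.815 -2.505 -0.055
v -0.526 -1.897 -1.464
v -0.335 -2.067 -0.068
f 1 12 6
f 1 6 2
f 1 2 8
f 1 8 11
f 1 11 12
f 2 6 10
f 6 12 5
f 12 11 3
f 11 8 7
f 8 2 9
f 4 10 5
f 4 5 3
f 4 3 7
f 4 7 9
f 4 9 10
f 5 10 6
f 3 5 12
f 7 3 11
f 9 7 8
f 10 9 2
f 14 13 17
f 14 17 15
f 15 17 18
f 15 18 16
f 17 13 19
f 17 19 18
f 18 19 20
f 18 20 16
f 19 13 21
f 19 21 20
f 20 21 22
f 20 22 16
f 21 13 23
f 21 23 22
f 22 23 24
f 22 24 16
f 23 13 25
f 23 25 24
f 24 25 26
f 24 26 16
f 25 13 27
f 25 27 26
f 26 27 28
f 26 28 16
f 27 13 29
f 27 29 28
f 28 29 30
f 28 30 16
f 29 13 31
f 29 31 30
f 30 31 32
f 30 32 16
f 31 13 14
f 31 14 32
f 32 14 15
f 32 15 16



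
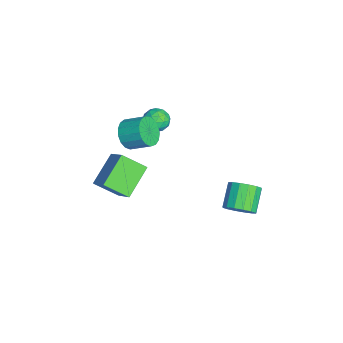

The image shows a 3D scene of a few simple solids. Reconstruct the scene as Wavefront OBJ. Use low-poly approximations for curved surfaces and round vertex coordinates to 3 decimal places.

v -2.309 -3.045 0.063
v -1.369 -3.223 -0.229
v -0.932 -2.052 0.466
v -1.871 -1.875 0.757
v -1.547 -2.949 -0.579
v -1.11 -1.778 0.116
v -1.9 -2.697 -0.781
v -1.463 -1.526 -0.086
v -2.347 -2.525 -0.79
v -1.909 -1.354 -0.096
v -2.784 -2.472 -0.604
v -2.347 -1.301 0.09
v -3.113 -2.55 -0.265
v -2.676 -1.379 0.429
v -3.258 -2.742 0.149
v -2.82 -1.571 0.843
v -3.185 -3.003 0.543
v -2.747 -1.832 1.238
v -2.911 -3.274 0.827
v -2.474 -2.103 1.522
v -2.499 -3.493 0.936
v -2.062 -2.322 1.631
v -2.044 -3.609 0.845
v -1.607 -2.438 1.54
v -1.649 -3.596 0.575
v -1.212 -2.425 1.27
v -1.406 -3.457 0.187
v -0.968 -2.286 0.882
v -3.551 -0.774 0.667
v -2.83 -0.921 0.261
v -3.99 -2.019 0.339
v -3.269 -2.166 -0.067
v -3.273 -2.102 0.771
v -3.002 -1.332 0.974
v -3.818 -1.608 -0.374
v -3.547 -0.838 -0.171
v -2.995 -1.436 -0.383
v -2.658 -1.741 0.325
v -4.162 -1.199 0.275
v -3.825 -1.504 0.983
v -3.152 -0.738 0.493
v -3.668 -2.202 0.107
v -3.67 -2.164 0.6
v -3.246 -2.251 0.361
v -3.253 -0.979 0.912
v -2.829 -1.066 0.673
v -3.089 -1.76 0.973
v -3.991 -1.874 -0.073
v -3.567 -1.961 -0.312
v -3.574 -0.689 0.239
v -3.15 -0.776 -0
v -3.731 -1.18 -0.373
v -2.825 -1.127 -0.125
v -3.083 -1.86 -0.318
v -3.406 -1.531 -0.498
v -3.247 -1.079 -0.378
v -2.627 -1.307 0.291
v -2.885 -2.039 0.098
v -2.887 -2.001 0.591
v -2.728 -1.548 0.711
v -2.724 -1.61 -0.087
v -3.935 -0.901 0.502
v -4.193 -1.633 0.309
v -4.092 -1.392 -0.111
v -3.933 -0.939 0.009
v -3.737 -1.08 0.918
v -3.995 -1.813 0.725
v -3.573 -1.861 0.978
v -3.414 -1.409 1.098
v -4.096 -1.33 0.687
v 2.465 2.954 -2.197
v 3.024 3.554 -1.717
v 1.794 3.906 -0.724
v 1.235 3.306 -1.203
v 2.817 3.827 -2.07
v 1.587 4.179 -1.077
v 2.516 3.866 -2.457
v 1.286 4.218 -1.464
v 2.201 3.661 -2.774
v 0.971 4.013 -1.781
v 1.957 3.266 -2.936
v 0.727 3.618 -1.943
v 1.849 2.787 -2.901
v 0.619 3.14 -1.907
v 1.906 2.354 -2.676
v 0.676 2.706 -1.683
v 2.113 2.081 -2.323
v 0.883 2.433 -1.33
v 2.414 2.042 -1.936
v 1.184 2.394 -0.943
v 2.729 2.247 -1.619
v 1.499 2.599 -0.626
v 2.973 2.642 -1.457
v 1.743 2.994 -0.464
v 3.081 3.12 -1.493
v 1.851 3.473 -0.499
v -1.002 -5.054 -3.157
v -2.563 -4.042 -1.982
v -0.825 -3.641 -4.139
v -2.386 -2.629 -2.964
v 0.246 -4.431 -2.036
v -1.315 -3.419 -0.861
v 0.423 -3.018 -3.018
v -1.138 -2.006 -1.843
f 2 1 5
f 2 5 3
f 3 5 6
f 3 6 4
f 5 1 7
f 5 7 6
f 6 7 8
f 6 8 4
f 7 1 9
f 7 9 8
f 8 9 10
f 8 10 4
f 9 1 11
f 9 11 10
f 10 11 12
f 10 12 4
f 11 1 13
f 11 13 12
f 12 13 14
f 12 14 4
f 13 1 15
f 13 15 14
f 14 15 16
f 14 16 4
f 15 1 17
f 15 17 16
f 16 17 18
f 16 18 4
f 17 1 19
f 17 19 18
f 18 19 20
f 18 20 4
f 19 1 21
f 19 21 20
f 20 21 22
f 20 22 4
f 21 1 23
f 21 23 22
f 22 23 24
f 22 24 4
f 23 1 25
f 23 25 24
f 24 25 26
f 24 26 4
f 25 1 27
f 25 27 26
f 26 27 28
f 26 28 4
f 27 1 2
f 27 2 28
f 28 2 3
f 28 3 4
f 29 66 45
f 66 40 69
f 45 69 34
f 66 69 45
f 29 45 41
f 45 34 46
f 41 46 30
f 45 46 41
f 29 41 50
f 41 30 51
f 50 51 36
f 41 51 50
f 29 50 62
f 50 36 65
f 62 65 39
f 50 65 62
f 29 62 66
f 62 39 70
f 66 70 40
f 62 70 66
f 30 46 57
f 46 34 60
f 57 60 38
f 46 60 57
f 34 69 47
f 69 40 68
f 47 68 33
f 69 68 47
f 40 70 67
f 70 39 63
f 67 63 31
f 70 63 67
f 39 65 64
f 65 36 52
f 64 52 35
f 65 52 64
f 36 51 56
f 51 30 53
f 56 53 37
f 51 53 56
f 32 58 44
f 58 38 59
f 44 59 33
f 58 59 44
f 32 44 42
f 44 33 43
f 42 43 31
f 44 43 42
f 32 42 49
f 42 31 48
f 49 48 35
f 42 48 49
f 32 49 54
f 49 35 55
f 54 55 37
f 49 55 54
f 32 54 58
f 54 37 61
f 58 61 38
f 54 61 58
f 33 59 47
f 59 38 60
f 47 60 34
f 59 60 47
f 31 43 67
f 43 33 68
f 67 68 40
f 43 68 67
f 35 48 64
f 48 31 63
f 64 63 39
f 48 63 64
f 37 55 56
f 55 35 52
f 56 52 36
f 55 52 56
f 38 61 57
f 61 37 53
f 57 53 30
f 61 53 57
f 72 71 75
f 72 75 73
f 73 75 76
f 73 76 74
f 75 71 77
f 75 77 76
f 76 77 78
f 76 78 74
f 77 71 79
f 77 79 78
f 78 79 80
f 78 80 74
f 79 71 81
f 79 81 80
f 80 81 82
f 80 82 74
f 81 71 83
f 81 83 82
f 82 83 84
f 82 84 74
f 83 71 85
f 83 85 84
f 84 85 86
f 84 86 74
f 85 71 87
f 85 87 86
f 86 87 88
f 86 88 74
f 87 71 89
f 87 89 88
f 88 89 90
f 88 90 74
f 89 71 91
f 89 91 90
f 90 91 92
f 90 92 74
f 91 71 93
f 91 93 92
f 92 93 94
f 92 94 74
f 93 71 95
f 93 95 94
f 94 95 96
f 94 96 74
f 95 71 72
f 95 72 96
f 96 72 73
f 96 73 74
f 98 100 97
f 101 98 97
f 97 100 99
f 99 101 97
f 98 104 100
f 102 98 101
f 102 104 98
f 100 104 99
f 103 101 99
f 99 104 103
f 103 102 101
f 104 102 103



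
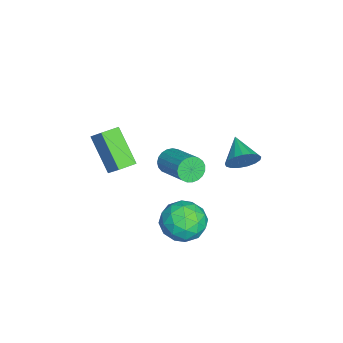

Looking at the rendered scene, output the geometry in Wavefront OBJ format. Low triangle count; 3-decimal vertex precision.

v 0.911 -3.146 1.199
v -0.268 -4.152 2.747
v 0.198 -2.45 1.108
v -0.981 -3.457 2.656
v 1.401 -2.543 1.964
v 0.222 -3.55 3.512
v 0.688 -1.848 1.873
v -0.491 -2.854 3.421
v 0.657 0.747 -0.712
v 1.304 1.574 -1.313
v 1.876 -0.654 -1.327
v 2.523 0.173 -1.928
v 2.525 0.165 -0.719
v 1.772 1.031 -0.339
v 1.408 -0.111 -2.301
v 0.655 0.755 -1.921
v 1.768 1.043 -2.295
v 2.458 1.214 -1.317
v 0.722 -0.294 -1.323
v 1.412 -0.123 -0.345
v 0.873 1.283 -0.958
v 2.307 -0.363 -1.682
v 2.308 -0.368 -0.971
v 2.688 0.118 -1.324
v 1.149 0.965 -0.386
v 1.529 1.45 -0.739
v 2.247 0.623 -0.39
v 1.651 -0.53 -1.901
v 2.031 -0.045 -2.254
v 0.492 0.802 -1.316
v 0.872 1.288 -1.669
v 0.933 0.297 -2.25
v 1.526 1.457 -1.889
v 2.243 0.634 -2.251
v 1.588 0.467 -2.47
v 1.145 0.976 -2.246
v 1.932 1.558 -1.314
v 2.649 0.734 -1.676
v 2.65 0.73 -0.965
v 2.207 1.239 -0.741
v 2.205 1.246 -1.891
v 0.531 0.186 -0.964
v 1.248 -0.638 -1.326
v 0.973 -0.319 -1.899
v 0.53 0.19 -1.675
v 0.937 0.286 -0.389
v 1.654 -0.537 -0.751
v 2.035 -0.056 -0.394
v 1.592 0.453 -0.17
v 0.975 -0.326 -0.749
v -3.719 -0.875 -1.71
v -3.272 -1.029 -2.306
v -1.734 0.181 -1.465
v -2.181 0.335 -0.87
v -3.424 -0.769 -2.403
v -1.886 0.441 -1.562
v -3.626 -0.528 -2.38
v -2.089 0.683 -1.539
v -3.845 -0.347 -2.241
v -2.307 0.864 -1.401
v -4.042 -0.256 -2.011
v -2.504 0.954 -1.171
v -4.183 -0.273 -1.729
v -2.645 0.937 -0.888
v -4.243 -0.395 -1.443
v -2.706 0.816 -0.603
v -4.213 -0.599 -1.204
v -2.676 0.612 -0.363
v -4.098 -0.851 -1.052
v -2.56 0.36 -0.212
v -3.917 -1.107 -1.014
v -2.379 0.104 -0.174
v -3.702 -1.323 -1.096
v -2.164 -0.113 -0.256
v -3.489 -1.462 -1.285
v -1.952 -0.251 -0.444
v -3.317 -1.499 -1.547
v -1.779 -0.289 -0.707
v -3.214 -1.429 -1.837
v -1.676 -0.218 -0.997
v -3.198 -1.262 -2.106
v -1.66 -0.052 -1.265
v -1.129 2.906 1.035
v -0.665 2.539 1.686
v -2.431 2.374 1.665
v -0.753 2.924 1.83
v -0.927 3.306 1.793
v -1.148 3.596 1.582
v -1.364 3.728 1.245
v -1.527 3.672 0.861
v -1.599 3.44 0.517
v -1.563 3.086 0.291
v -1.428 2.691 0.236
v -1.225 2.345 0.364
v -0.999 2.128 0.646
v -0.804 2.089 1.017
v -0.683 2.237 1.393
f 2 4 1
f 5 2 1
f 1 4 3
f 3 5 1
f 2 8 4
f 6 2 5
f 6 8 2
f 4 8 3
f 7 5 3
f 3 8 7
f 7 6 5
f 8 6 7
f 9 46 25
f 46 20 49
f 25 49 14
f 46 49 25
f 9 25 21
f 25 14 26
f 21 26 10
f 25 26 21
f 9 21 30
f 21 10 31
f 30 31 16
f 21 31 30
f 9 30 42
f 30 16 45
f 42 45 19
f 30 45 42
f 9 42 46
f 42 19 50
f 46 50 20
f 42 50 46
f 10 26 37
f 26 14 40
f 37 40 18
f 26 40 37
f 14 49 27
f 49 20 48
f 27 48 13
f 49 48 27
f 20 50 47
f 50 19 43
f 47 43 11
f 50 43 47
f 19 45 44
f 45 16 32
f 44 32 15
f 45 32 44
f 16 31 36
f 31 10 33
f 36 33 17
f 31 33 36
f 12 38 24
f 38 18 39
f 24 39 13
f 38 39 24
f 12 24 22
f 24 13 23
f 22 23 11
f 24 23 22
f 12 22 29
f 22 11 28
f 29 28 15
f 22 28 29
f 12 29 34
f 29 15 35
f 34 35 17
f 29 35 34
f 12 34 38
f 34 17 41
f 38 41 18
f 34 41 38
f 13 39 27
f 39 18 40
f 27 40 14
f 39 40 27
f 11 23 47
f 23 13 48
f 47 48 20
f 23 48 47
f 15 28 44
f 28 11 43
f 44 43 19
f 28 43 44
f 17 35 36
f 35 15 32
f 36 32 16
f 35 32 36
f 18 41 37
f 41 17 33
f 37 33 10
f 41 33 37
f 52 51 55
f 52 55 53
f 53 55 56
f 53 56 54
f 55 51 57
f 55 57 56
f 56 57 58
f 56 58 54
f 57 51 59
f 57 59 58
f 58 59 60
f 58 60 54
f 59 51 61
f 59 61 60
f 60 61 62
f 60 62 54
f 61 51 63
f 61 63 62
f 62 63 64
f 62 64 54
f 63 51 65
f 63 65 64
f 64 65 66
f 64 66 54
f 65 51 67
f 65 67 66
f 66 67 68
f 66 68 54
f 67 51 69
f 67 69 68
f 68 69 70
f 68 70 54
f 69 51 71
f 69 71 70
f 70 71 72
f 70 72 54
f 71 51 73
f 71 73 72
f 72 73 74
f 72 74 54
f 73 51 75
f 73 75 74
f 74 75 76
f 74 76 54
f 75 51 77
f 75 77 76
f 76 77 78
f 76 78 54
f 77 51 79
f 77 79 78
f 78 79 80
f 78 80 54
f 79 51 81
f 79 81 80
f 80 81 82
f 80 82 54
f 81 51 52
f 81 52 82
f 82 52 53
f 82 53 54
f 84 83 86
f 84 86 85
f 86 83 87
f 86 87 85
f 87 83 88
f 87 88 85
f 88 83 89
f 88 89 85
f 89 83 90
f 89 90 85
f 90 83 91
f 90 91 85
f 91 83 92
f 91 92 85
f 92 83 93
f 92 93 85
f 93 83 94
f 93 94 85
f 94 83 95
f 94 95 85
f 95 83 96
f 95 96 85
f 96 83 97
f 96 97 85
f 97 83 84
f 97 84 85



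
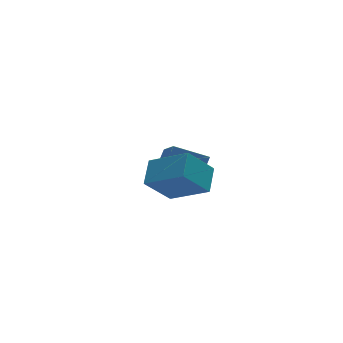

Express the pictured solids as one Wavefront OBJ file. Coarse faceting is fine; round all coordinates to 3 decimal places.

v -1.48 -3.487 3.76
v -0.417 -4.723 4.656
v -0.925 -2.585 4.345
v 0.138 -3.821 5.242
v -0.398 -3.399 2.598
v 0.665 -4.635 3.495
v 0.157 -2.497 3.184
v 1.22 -3.733 4.08
v 2.044 -0.763 1.811
v 0.741 -0.16 2.395
v 2.233 0.712 0.709
v 0.929 1.314 1.293
v 2.491 -0.374 2.407
v 1.187 0.228 2.991
v 2.679 1.1 1.305
v 1.376 1.703 1.889
f 2 4 1
f 5 2 1
f 1 4 3
f 3 5 1
f 2 8 4
f 6 2 5
f 6 8 2
f 4 8 3
f 7 5 3
f 3 8 7
f 7 6 5
f 8 6 7
f 10 12 9
f 13 10 9
f 9 12 11
f 11 13 9
f 10 16 12
f 14 10 13
f 14 16 10
f 12 16 11
f 15 13 11
f 11 16 15
f 15 14 13
f 16 14 15



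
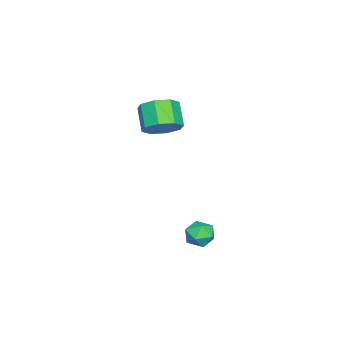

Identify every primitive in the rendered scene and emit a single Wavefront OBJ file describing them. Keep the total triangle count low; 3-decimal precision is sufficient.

v -1.919 -0.464 2.866
v -1.117 -0.354 3.58
v -2.038 -0.966 4.709
v -2.841 -1.076 3.994
v -1.603 0.314 3.546
v -2.524 -0.299 4.674
v -2.275 0.526 3.113
v -3.196 -0.087 4.241
v -2.738 0.158 2.535
v -3.659 -0.454 3.664
v -2.722 -0.574 2.151
v -3.643 -1.186 3.28
v -2.236 -1.241 2.186
v -3.157 -1.854 3.314
v -1.564 -1.453 2.619
v -2.485 -2.066 3.747
v -1.101 -1.086 3.196
v -2.022 -1.698 4.325
v 4.105 4.053 -1.338
v 4.49 3.8 -0.647
v 2.93 3.64 -0.833
v 3.315 3.387 -0.142
v 3.252 4.199 -0.309
v 3.979 4.453 -0.622
v 3.441 2.987 -0.858
v 4.168 3.241 -1.171
v 4.081 3.141 -0.351
v 3.964 3.89 -0.011
v 3.456 3.55 -1.469
v 3.339 4.299 -1.129
f 2 1 5
f 2 5 3
f 3 5 6
f 3 6 4
f 5 1 7
f 5 7 6
f 6 7 8
f 6 8 4
f 7 1 9
f 7 9 8
f 8 9 10
f 8 10 4
f 9 1 11
f 9 11 10
f 10 11 12
f 10 12 4
f 11 1 13
f 11 13 12
f 12 13 14
f 12 14 4
f 13 1 15
f 13 15 14
f 14 15 16
f 14 16 4
f 15 1 17
f 15 17 16
f 16 17 18
f 16 18 4
f 17 1 2
f 17 2 18
f 18 2 3
f 18 3 4
f 19 30 24
f 19 24 20
f 19 20 26
f 19 26 29
f 19 29 30
f 20 24 28
f 24 30 23
f 30 29 21
f 29 26 25
f 26 20 27
f 22 28 23
f 22 23 21
f 22 21 25
f 22 25 27
f 22 27 28
f 23 28 24
f 21 23 30
f 25 21 29
f 27 25 26
f 28 27 20



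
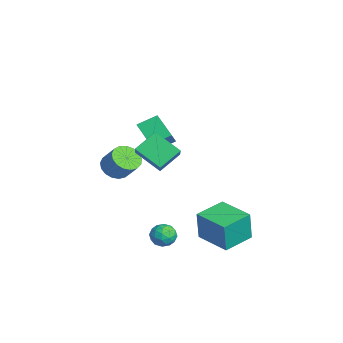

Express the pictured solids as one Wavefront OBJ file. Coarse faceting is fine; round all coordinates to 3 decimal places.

v -2.607 -2.504 2.647
v -2.668 -1.327 3.219
v -0.968 -2.043 1.874
v -1.029 -0.866 2.445
v -2.171 -2.834 3.375
v -2.232 -1.657 3.946
v -0.532 -2.373 2.601
v -0.593 -1.196 3.173
v 2.436 -1.841 -2.146
v 3.191 -1.832 -2.409
v 2.189 -2.868 -2.891
v 2.944 -2.859 -3.154
v 2.787 -3.06 -2.396
v 2.939 -2.425 -1.936
v 2.441 -2.275 -3.364
v 2.593 -1.64 -2.904
v 3.193 -2.1 -3.162
v 3.408 -2.585 -2.564
v 1.972 -2.115 -2.736
v 2.187 -2.6 -2.138
v 2.835 -1.746 -2.212
v 2.545 -2.954 -3.088
v 2.453 -3.072 -2.643
v 2.896 -3.067 -2.797
v 2.687 -2.095 -1.934
v 3.131 -2.089 -2.089
v 2.894 -2.811 -2.081
v 2.249 -2.611 -3.211
v 2.693 -2.605 -3.366
v 2.484 -1.633 -2.503
v 2.927 -1.628 -2.657
v 2.486 -1.889 -3.219
v 3.28 -1.899 -2.809
v 3.135 -2.503 -3.247
v 2.839 -2.159 -3.37
v 2.929 -1.786 -3.1
v 3.406 -2.184 -2.457
v 3.261 -2.788 -2.895
v 3.169 -2.905 -2.45
v 3.258 -2.532 -2.179
v 3.408 -2.341 -2.9
v 2.119 -1.912 -2.405
v 1.974 -2.516 -2.843
v 2.122 -2.168 -3.121
v 2.211 -1.795 -2.85
v 2.245 -2.197 -2.053
v 2.1 -2.801 -2.491
v 2.451 -2.914 -2.2
v 2.541 -2.541 -1.93
v 1.972 -2.359 -2.4
v 1.682 -0.172 -3.674
v 1.847 -0.332 -1.758
v 0.719 1.486 -3.453
v 0.884 1.326 -1.537
v 3.536 0.914 -3.743
v 3.701 0.754 -1.827
v 2.573 2.572 -3.522
v 2.738 2.412 -1.606
v -4.099 -3.731 -0.935
v -3.564 -3.248 -1.554
v -2.767 -2.707 -0.444
v -3.301 -3.189 0.175
v -3.9 -2.959 -1.453
v -3.103 -2.418 -0.343
v -4.282 -2.848 -1.234
v -3.485 -2.306 -0.123
v -4.622 -2.938 -0.946
v -3.825 -2.397 0.165
v -4.842 -3.21 -0.655
v -4.045 -2.669 0.455
v -4.892 -3.601 -0.429
v -4.095 -3.06 0.682
v -4.76 -4.022 -0.318
v -3.963 -3.481 0.792
v -4.476 -4.376 -0.349
v -3.679 -3.835 0.761
v -4.106 -4.582 -0.515
v -3.309 -4.041 0.596
v -3.734 -4.593 -0.776
v -2.937 -4.052 0.334
v -3.446 -4.407 -1.074
v -2.649 -3.866 0.036
v -3.307 -4.065 -1.34
v -2.51 -3.524 -0.23
v -3.35 -3.647 -1.514
v -2.552 -3.106 -0.403
v 1.96 -3.692 3.493
v 1.505 -2.525 4.372
v 2.945 -2.559 2.5
v 2.49 -1.392 3.379
v 3.29 -3.948 4.521
v 2.835 -2.781 5.4
v 4.275 -2.815 3.528
v 3.82 -1.648 4.407
f 2 4 1
f 5 2 1
f 1 4 3
f 3 5 1
f 2 8 4
f 6 2 5
f 6 8 2
f 4 8 3
f 7 5 3
f 3 8 7
f 7 6 5
f 8 6 7
f 9 46 25
f 46 20 49
f 25 49 14
f 46 49 25
f 9 25 21
f 25 14 26
f 21 26 10
f 25 26 21
f 9 21 30
f 21 10 31
f 30 31 16
f 21 31 30
f 9 30 42
f 30 16 45
f 42 45 19
f 30 45 42
f 9 42 46
f 42 19 50
f 46 50 20
f 42 50 46
f 10 26 37
f 26 14 40
f 37 40 18
f 26 40 37
f 14 49 27
f 49 20 48
f 27 48 13
f 49 48 27
f 20 50 47
f 50 19 43
f 47 43 11
f 50 43 47
f 19 45 44
f 45 16 32
f 44 32 15
f 45 32 44
f 16 31 36
f 31 10 33
f 36 33 17
f 31 33 36
f 12 38 24
f 38 18 39
f 24 39 13
f 38 39 24
f 12 24 22
f 24 13 23
f 22 23 11
f 24 23 22
f 12 22 29
f 22 11 28
f 29 28 15
f 22 28 29
f 12 29 34
f 29 15 35
f 34 35 17
f 29 35 34
f 12 34 38
f 34 17 41
f 38 41 18
f 34 41 38
f 13 39 27
f 39 18 40
f 27 40 14
f 39 40 27
f 11 23 47
f 23 13 48
f 47 48 20
f 23 48 47
f 15 28 44
f 28 11 43
f 44 43 19
f 28 43 44
f 17 35 36
f 35 15 32
f 36 32 16
f 35 32 36
f 18 41 37
f 41 17 33
f 37 33 10
f 41 33 37
f 52 54 51
f 55 52 51
f 51 54 53
f 53 55 51
f 52 58 54
f 56 52 55
f 56 58 52
f 54 58 53
f 57 55 53
f 53 58 57
f 57 56 55
f 58 56 57
f 60 59 63
f 60 63 61
f 61 63 64
f 61 64 62
f 63 59 65
f 63 65 64
f 64 65 66
f 64 66 62
f 65 59 67
f 65 67 66
f 66 67 68
f 66 68 62
f 67 59 69
f 67 69 68
f 68 69 70
f 68 70 62
f 69 59 71
f 69 71 70
f 70 71 72
f 70 72 62
f 71 59 73
f 71 73 72
f 72 73 74
f 72 74 62
f 73 59 75
f 73 75 74
f 74 75 76
f 74 76 62
f 75 59 77
f 75 77 76
f 76 77 78
f 76 78 62
f 77 59 79
f 77 79 78
f 78 79 80
f 78 80 62
f 79 59 81
f 79 81 80
f 80 81 82
f 80 82 62
f 81 59 83
f 81 83 82
f 82 83 84
f 82 84 62
f 83 59 85
f 83 85 84
f 84 85 86
f 84 86 62
f 85 59 60
f 85 60 86
f 86 60 61
f 86 61 62
f 88 90 87
f 91 88 87
f 87 90 89
f 89 91 87
f 88 94 90
f 92 88 91
f 92 94 88
f 90 94 89
f 93 91 89
f 89 94 93
f 93 92 91
f 94 92 93



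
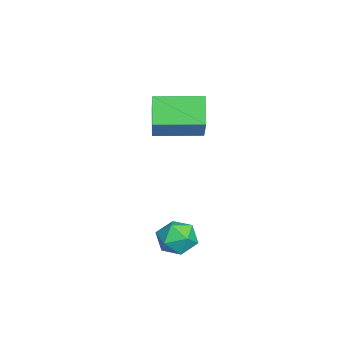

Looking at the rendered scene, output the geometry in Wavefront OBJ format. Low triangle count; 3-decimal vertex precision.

v -0.145 -2.867 -2.446
v 0.253 -2.758 -1.875
v 0.587 -3.662 -2.805
v 0.985 -3.553 -2.234
v 0.352 -3.854 -2.17
v -0.101 -3.363 -1.948
v 0.941 -3.057 -2.732
v 0.488 -2.566 -2.51
v 0.924 -2.876 -2.052
v 0.56 -3.368 -1.704
v 0.28 -3.052 -2.976
v -0.084 -3.544 -2.628
v -4.036 -4.238 0.792
v -2.602 -4.128 2.094
v -4.154 -2.602 0.784
v -2.721 -2.493 2.086
v -3.279 -4.187 -0.046
v -1.846 -4.078 1.256
v -3.398 -2.552 -0.054
v -1.964 -2.442 1.248
f 1 12 6
f 1 6 2
f 1 2 8
f 1 8 11
f 1 11 12
f 2 6 10
f 6 12 5
f 12 11 3
f 11 8 7
f 8 2 9
f 4 10 5
f 4 5 3
f 4 3 7
f 4 7 9
f 4 9 10
f 5 10 6
f 3 5 12
f 7 3 11
f 9 7 8
f 10 9 2
f 14 16 13
f 17 14 13
f 13 16 15
f 15 17 13
f 14 20 16
f 18 14 17
f 18 20 14
f 16 20 15
f 19 17 15
f 15 20 19
f 19 18 17
f 20 18 19



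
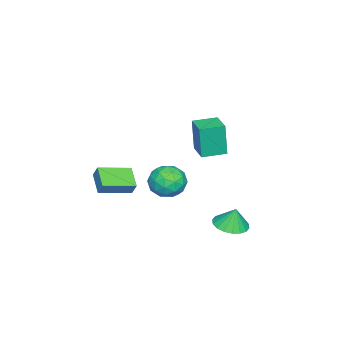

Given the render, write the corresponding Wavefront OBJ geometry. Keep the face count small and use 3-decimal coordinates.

v -1.499 -4.995 -1.342
v -1.322 -4.614 -0.568
v -2.875 -3.52 -1.756
v -2.699 -3.138 -0.983
v -0.381 -4.142 -2.017
v -0.205 -3.76 -1.244
v -1.758 -2.666 -2.432
v -1.581 -2.285 -1.658
v -4.426 1.59 1.165
v -4.488 1.422 3.308
v -3.244 2.555 1.275
v -3.306 2.388 3.418
v -3.474 0.432 1.102
v -3.536 0.265 3.245
v -2.292 1.398 1.212
v -2.354 1.23 3.355
v -4.622 -0.571 -2.301
v -3.795 -0.676 -3.205
v -3.705 -2.024 -1.295
v -2.878 -2.129 -2.199
v -2.89 -1.123 -1.49
v -3.456 -0.226 -2.112
v -4.044 -2.474 -2.388
v -4.61 -1.577 -3.01
v -3.437 -1.852 -3.259
v -2.724 -1.017 -2.704
v -4.776 -1.683 -1.796
v -4.063 -0.848 -1.241
v -4.289 -0.496 -2.842
v -3.211 -2.204 -1.658
v -3.218 -1.613 -1.241
v -2.732 -1.674 -1.773
v -4.09 -0.232 -2.199
v -3.604 -0.293 -2.73
v -3.072 -0.556 -1.722
v -3.896 -2.407 -1.77
v -3.41 -2.468 -2.301
v -4.768 -1.026 -2.727
v -4.282 -1.087 -3.259
v -4.428 -2.144 -2.778
v -3.592 -1.249 -3.405
v -3.054 -2.103 -2.813
v -3.739 -2.306 -2.925
v -4.072 -1.778 -3.29
v -3.173 -0.758 -3.079
v -2.635 -1.612 -2.487
v -2.642 -1.021 -2.07
v -2.975 -0.494 -2.436
v -2.963 -1.45 -3.11
v -4.865 -1.088 -2.013
v -4.327 -1.942 -1.421
v -4.525 -2.206 -2.064
v -4.858 -1.679 -2.43
v -4.446 -0.597 -1.687
v -3.908 -1.451 -1.095
v -3.428 -0.922 -1.21
v -3.761 -0.394 -1.575
v -4.537 -1.25 -1.39
v -1.703 3.45 -3.403
v -0.75 3.926 -3.503
v -1.717 3.75 -2.117
v -1.055 4.281 -3.589
v -1.489 4.471 -3.639
v -1.965 4.459 -3.641
v -2.389 4.248 -3.597
v -2.677 3.878 -3.514
v -2.772 3.423 -3.409
v -2.656 2.974 -3.302
v -2.351 2.619 -3.216
v -1.917 2.428 -3.166
v -1.441 2.44 -3.164
v -1.017 2.652 -3.208
v -0.728 3.022 -3.292
v -0.633 3.476 -3.397
f 2 4 1
f 5 2 1
f 1 4 3
f 3 5 1
f 2 8 4
f 6 2 5
f 6 8 2
f 4 8 3
f 7 5 3
f 3 8 7
f 7 6 5
f 8 6 7
f 10 12 9
f 13 10 9
f 9 12 11
f 11 13 9
f 10 16 12
f 14 10 13
f 14 16 10
f 12 16 11
f 15 13 11
f 11 16 15
f 15 14 13
f 16 14 15
f 17 54 33
f 54 28 57
f 33 57 22
f 54 57 33
f 17 33 29
f 33 22 34
f 29 34 18
f 33 34 29
f 17 29 38
f 29 18 39
f 38 39 24
f 29 39 38
f 17 38 50
f 38 24 53
f 50 53 27
f 38 53 50
f 17 50 54
f 50 27 58
f 54 58 28
f 50 58 54
f 18 34 45
f 34 22 48
f 45 48 26
f 34 48 45
f 22 57 35
f 57 28 56
f 35 56 21
f 57 56 35
f 28 58 55
f 58 27 51
f 55 51 19
f 58 51 55
f 27 53 52
f 53 24 40
f 52 40 23
f 53 40 52
f 24 39 44
f 39 18 41
f 44 41 25
f 39 41 44
f 20 46 32
f 46 26 47
f 32 47 21
f 46 47 32
f 20 32 30
f 32 21 31
f 30 31 19
f 32 31 30
f 20 30 37
f 30 19 36
f 37 36 23
f 30 36 37
f 20 37 42
f 37 23 43
f 42 43 25
f 37 43 42
f 20 42 46
f 42 25 49
f 46 49 26
f 42 49 46
f 21 47 35
f 47 26 48
f 35 48 22
f 47 48 35
f 19 31 55
f 31 21 56
f 55 56 28
f 31 56 55
f 23 36 52
f 36 19 51
f 52 51 27
f 36 51 52
f 25 43 44
f 43 23 40
f 44 40 24
f 43 40 44
f 26 49 45
f 49 25 41
f 45 41 18
f 49 41 45
f 60 59 62
f 60 62 61
f 62 59 63
f 62 63 61
f 63 59 64
f 63 64 61
f 64 59 65
f 64 65 61
f 65 59 66
f 65 66 61
f 66 59 67
f 66 67 61
f 67 59 68
f 67 68 61
f 68 59 69
f 68 69 61
f 69 59 70
f 69 70 61
f 70 59 71
f 70 71 61
f 71 59 72
f 71 72 61
f 72 59 73
f 72 73 61
f 73 59 74
f 73 74 61
f 74 59 60
f 74 60 61



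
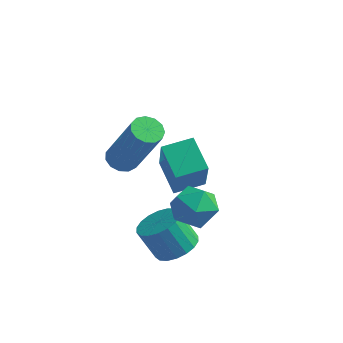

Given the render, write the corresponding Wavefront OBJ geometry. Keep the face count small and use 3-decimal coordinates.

v -3.473 0.818 0.539
v -3.015 0.805 0.292
v -2.01 0.47 2.175
v -2.467 0.482 2.421
v -3.061 1.085 0.367
v -2.056 0.75 2.249
v -3.238 1.28 0.496
v -2.233 0.944 2.378
v -3.489 1.328 0.638
v -2.484 0.993 2.521
v -3.735 1.214 0.75
v -2.73 0.879 2.632
v -3.898 0.974 0.794
v -2.893 0.639 2.676
v -3.925 0.685 0.757
v -2.92 0.35 2.639
v -3.809 0.438 0.651
v -2.804 0.102 2.533
v -3.586 0.311 0.509
v -2.581 -0.024 2.392
v -3.327 0.345 0.377
v -2.322 0.01 2.259
v -3.114 0.529 0.296
v -2.109 0.194 2.178
v -2.562 2.402 -1.965
v -2.106 1.576 -0.432
v -3.367 3.099 -1.35
v -2.912 2.273 0.183
v -1.828 3.107 -1.803
v -1.373 2.281 -0.27
v -2.634 3.804 -1.188
v -2.178 2.978 0.345
v -0.429 0.424 -0.717
v -0.087 0.124 -0.06
v -1.593 0.096 -0.26
v -1.251 -0.204 0.397
v -1.249 0.585 0.27
v -0.529 0.788 -0.013
v -1.151 -0.568 -0.307
v -0.431 -0.365 -0.59
v -0.532 -0.489 0.193
v -0.593 0.224 0.55
v -1.087 -0.004 -0.87
v -1.148 0.709 -0.513
v -1.225 -0.236 -1.848
v -0.627 -0.07 -1.503
v -1.177 -0.157 -0.508
v -1.775 -0.324 -0.852
v -0.761 0.212 -1.552
v -1.311 0.125 -0.557
v -0.987 0.405 -1.66
v -1.536 0.318 -0.665
v -1.26 0.471 -1.805
v -1.809 0.384 -0.81
v -1.526 0.397 -1.958
v -2.075 0.31 -0.963
v -1.732 0.197 -2.09
v -2.282 0.11 -1.095
v -1.838 -0.088 -2.173
v -2.388 -0.175 -1.178
v -1.823 -0.403 -2.192
v -2.373 -0.49 -1.197
v -1.689 -0.685 -2.143
v -2.239 -0.772 -1.148
v -1.464 -0.878 -2.035
v -2.013 -0.965 -1.04
v -1.191 -0.944 -1.89
v -1.74 -1.031 -0.895
v -0.925 -0.87 -1.737
v -1.474 -0.957 -0.742
v -0.718 -0.67 -1.605
v -1.268 -0.757 -0.61
v -0.612 -0.385 -1.522
v -1.162 -0.472 -0.527
f 2 1 5
f 2 5 3
f 3 5 6
f 3 6 4
f 5 1 7
f 5 7 6
f 6 7 8
f 6 8 4
f 7 1 9
f 7 9 8
f 8 9 10
f 8 10 4
f 9 1 11
f 9 11 10
f 10 11 12
f 10 12 4
f 11 1 13
f 11 13 12
f 12 13 14
f 12 14 4
f 13 1 15
f 13 15 14
f 14 15 16
f 14 16 4
f 15 1 17
f 15 17 16
f 16 17 18
f 16 18 4
f 17 1 19
f 17 19 18
f 18 19 20
f 18 20 4
f 19 1 21
f 19 21 20
f 20 21 22
f 20 22 4
f 21 1 23
f 21 23 22
f 22 23 24
f 22 24 4
f 23 1 2
f 23 2 24
f 24 2 3
f 24 3 4
f 26 28 25
f 29 26 25
f 25 28 27
f 27 29 25
f 26 32 28
f 30 26 29
f 30 32 26
f 28 32 27
f 31 29 27
f 27 32 31
f 31 30 29
f 32 30 31
f 33 44 38
f 33 38 34
f 33 34 40
f 33 40 43
f 33 43 44
f 34 38 42
f 38 44 37
f 44 43 35
f 43 40 39
f 40 34 41
f 36 42 37
f 36 37 35
f 36 35 39
f 36 39 41
f 36 41 42
f 37 42 38
f 35 37 44
f 39 35 43
f 41 39 40
f 42 41 34
f 46 45 49
f 46 49 47
f 47 49 50
f 47 50 48
f 49 45 51
f 49 51 50
f 50 51 52
f 50 52 48
f 51 45 53
f 51 53 52
f 52 53 54
f 52 54 48
f 53 45 55
f 53 55 54
f 54 55 56
f 54 56 48
f 55 45 57
f 55 57 56
f 56 57 58
f 56 58 48
f 57 45 59
f 57 59 58
f 58 59 60
f 58 60 48
f 59 45 61
f 59 61 60
f 60 61 62
f 60 62 48
f 61 45 63
f 61 63 62
f 62 63 64
f 62 64 48
f 63 45 65
f 63 65 64
f 64 65 66
f 64 66 48
f 65 45 67
f 65 67 66
f 66 67 68
f 66 68 48
f 67 45 69
f 67 69 68
f 68 69 70
f 68 70 48
f 69 45 71
f 69 71 70
f 70 71 72
f 70 72 48
f 71 45 73
f 71 73 72
f 72 73 74
f 72 74 48
f 73 45 46
f 73 46 74
f 74 46 47
f 74 47 48



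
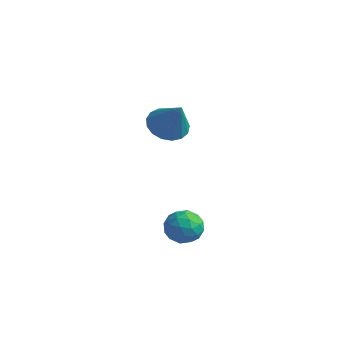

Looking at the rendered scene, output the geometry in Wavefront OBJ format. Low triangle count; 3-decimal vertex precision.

v -3.468 2.825 -1.464
v -2.712 2.719 -1.959
v -2.572 2.535 -0.036
v -2.719 3.145 -1.869
v -2.897 3.497 -1.686
v -3.206 3.696 -1.452
v -3.575 3.695 -1.22
v -3.92 3.494 -1.045
v -4.161 3.14 -0.965
v -4.243 2.714 -1
v -4.148 2.313 -1.141
v -3.897 2.029 -1.356
v -3.548 1.928 -1.595
v -3.18 2.031 -1.805
v -2.879 2.317 -1.936
v 0.992 -1.267 -3.423
v 1.387 -1.445 -2.752
v 0.333 -2.375 -3.328
v 0.728 -2.553 -2.657
v 0.202 -1.952 -2.663
v 0.609 -1.267 -2.722
v 1.111 -2.553 -3.358
v 1.518 -1.868 -3.417
v 1.461 -2.239 -2.712
v 0.899 -1.868 -2.282
v 0.821 -1.952 -3.798
v 0.259 -1.581 -3.368
v 1.247 -1.259 -3.096
v 0.473 -2.561 -2.984
v 0.163 -2.208 -2.988
v 0.396 -2.313 -2.593
v 0.79 -1.154 -3.078
v 1.022 -1.259 -2.684
v 0.325 -1.557 -2.631
v 0.698 -2.561 -3.396
v 0.93 -2.666 -3.002
v 1.324 -1.507 -3.487
v 1.557 -1.612 -3.092
v 1.395 -2.263 -3.449
v 1.523 -1.83 -2.678
v 1.136 -2.482 -2.622
v 1.361 -2.481 -3.034
v 1.6 -2.079 -3.069
v 1.193 -1.612 -2.425
v 0.806 -2.263 -2.369
v 0.496 -1.91 -2.373
v 0.735 -1.508 -2.407
v 1.236 -2.079 -2.402
v 0.914 -1.557 -3.711
v 0.527 -2.208 -3.655
v 0.985 -2.312 -3.673
v 1.224 -1.91 -3.707
v 0.584 -1.338 -3.458
v 0.197 -1.99 -3.402
v 0.12 -1.741 -3.011
v 0.359 -1.339 -3.046
v 0.484 -1.741 -3.678
f 2 1 4
f 2 4 3
f 4 1 5
f 4 5 3
f 5 1 6
f 5 6 3
f 6 1 7
f 6 7 3
f 7 1 8
f 7 8 3
f 8 1 9
f 8 9 3
f 9 1 10
f 9 10 3
f 10 1 11
f 10 11 3
f 11 1 12
f 11 12 3
f 12 1 13
f 12 13 3
f 13 1 14
f 13 14 3
f 14 1 15
f 14 15 3
f 15 1 2
f 15 2 3
f 16 53 32
f 53 27 56
f 32 56 21
f 53 56 32
f 16 32 28
f 32 21 33
f 28 33 17
f 32 33 28
f 16 28 37
f 28 17 38
f 37 38 23
f 28 38 37
f 16 37 49
f 37 23 52
f 49 52 26
f 37 52 49
f 16 49 53
f 49 26 57
f 53 57 27
f 49 57 53
f 17 33 44
f 33 21 47
f 44 47 25
f 33 47 44
f 21 56 34
f 56 27 55
f 34 55 20
f 56 55 34
f 27 57 54
f 57 26 50
f 54 50 18
f 57 50 54
f 26 52 51
f 52 23 39
f 51 39 22
f 52 39 51
f 23 38 43
f 38 17 40
f 43 40 24
f 38 40 43
f 19 45 31
f 45 25 46
f 31 46 20
f 45 46 31
f 19 31 29
f 31 20 30
f 29 30 18
f 31 30 29
f 19 29 36
f 29 18 35
f 36 35 22
f 29 35 36
f 19 36 41
f 36 22 42
f 41 42 24
f 36 42 41
f 19 41 45
f 41 24 48
f 45 48 25
f 41 48 45
f 20 46 34
f 46 25 47
f 34 47 21
f 46 47 34
f 18 30 54
f 30 20 55
f 54 55 27
f 30 55 54
f 22 35 51
f 35 18 50
f 51 50 26
f 35 50 51
f 24 42 43
f 42 22 39
f 43 39 23
f 42 39 43
f 25 48 44
f 48 24 40
f 44 40 17
f 48 40 44



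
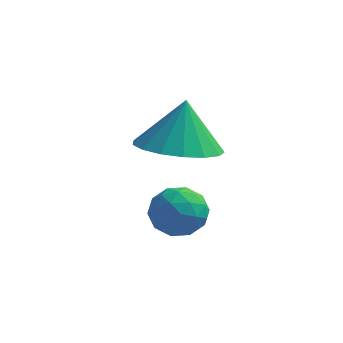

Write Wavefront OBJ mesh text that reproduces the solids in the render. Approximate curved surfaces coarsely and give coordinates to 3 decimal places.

v -1.122 -1.503 1.634
v -0.422 -0.875 1.397
v -1.078 -1.097 2.846
v -0.813 -0.635 1.331
v -1.276 -0.594 1.334
v -1.703 -0.761 1.406
v -1.997 -1.098 1.53
v -2.091 -1.528 1.677
v -1.963 -1.952 1.815
v -1.642 -2.274 1.911
v -1.202 -2.419 1.943
v -0.744 -2.354 1.905
v -0.372 -2.095 1.804
v -0.173 -1.699 1.665
v -0.191 -1.259 1.518
v -1.594 -1.928 0.02
v -1.171 -1.534 0.384
v -0.729 -2.486 -0.384
v -0.306 -2.092 -0.02
v -0.715 -2.538 0.297
v -1.249 -2.194 0.547
v -0.651 -1.826 -0.547
v -1.185 -1.482 -0.297
v -0.587 -1.472 0.034
v -0.627 -1.912 0.555
v -1.273 -2.108 -0.555
v -1.313 -2.548 -0.034
v -1.458 -1.682 0.238
v -0.442 -2.338 -0.238
v -0.682 -2.6 -0.051
v -0.433 -2.369 0.163
v -1.505 -2.07 0.333
v -1.256 -1.838 0.547
v -0.988 -2.428 0.496
v -0.644 -2.182 -0.547
v -0.395 -1.95 -0.333
v -1.467 -1.651 -0.163
v -1.218 -1.42 0.051
v -0.912 -1.592 -0.496
v -0.866 -1.414 0.246
v -0.358 -1.742 0.008
v -0.561 -1.586 -0.302
v -0.875 -1.383 -0.155
v -0.89 -1.673 0.552
v -0.381 -2.001 0.315
v -0.622 -2.263 0.501
v -0.936 -2.06 0.648
v -0.547 -1.636 0.346
v -1.519 -2.019 -0.315
v -1.01 -2.347 -0.552
v -0.964 -1.96 -0.648
v -1.278 -1.757 -0.501
v -1.542 -2.278 -0.008
v -1.034 -2.606 -0.246
v -1.025 -2.637 0.155
v -1.339 -2.434 0.302
v -1.353 -2.384 -0.346
f 2 1 4
f 2 4 3
f 4 1 5
f 4 5 3
f 5 1 6
f 5 6 3
f 6 1 7
f 6 7 3
f 7 1 8
f 7 8 3
f 8 1 9
f 8 9 3
f 9 1 10
f 9 10 3
f 10 1 11
f 10 11 3
f 11 1 12
f 11 12 3
f 12 1 13
f 12 13 3
f 13 1 14
f 13 14 3
f 14 1 15
f 14 15 3
f 15 1 2
f 15 2 3
f 16 53 32
f 53 27 56
f 32 56 21
f 53 56 32
f 16 32 28
f 32 21 33
f 28 33 17
f 32 33 28
f 16 28 37
f 28 17 38
f 37 38 23
f 28 38 37
f 16 37 49
f 37 23 52
f 49 52 26
f 37 52 49
f 16 49 53
f 49 26 57
f 53 57 27
f 49 57 53
f 17 33 44
f 33 21 47
f 44 47 25
f 33 47 44
f 21 56 34
f 56 27 55
f 34 55 20
f 56 55 34
f 27 57 54
f 57 26 50
f 54 50 18
f 57 50 54
f 26 52 51
f 52 23 39
f 51 39 22
f 52 39 51
f 23 38 43
f 38 17 40
f 43 40 24
f 38 40 43
f 19 45 31
f 45 25 46
f 31 46 20
f 45 46 31
f 19 31 29
f 31 20 30
f 29 30 18
f 31 30 29
f 19 29 36
f 29 18 35
f 36 35 22
f 29 35 36
f 19 36 41
f 36 22 42
f 41 42 24
f 36 42 41
f 19 41 45
f 41 24 48
f 45 48 25
f 41 48 45
f 20 46 34
f 46 25 47
f 34 47 21
f 46 47 34
f 18 30 54
f 30 20 55
f 54 55 27
f 30 55 54
f 22 35 51
f 35 18 50
f 51 50 26
f 35 50 51
f 24 42 43
f 42 22 39
f 43 39 23
f 42 39 43
f 25 48 44
f 48 24 40
f 44 40 17
f 48 40 44

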